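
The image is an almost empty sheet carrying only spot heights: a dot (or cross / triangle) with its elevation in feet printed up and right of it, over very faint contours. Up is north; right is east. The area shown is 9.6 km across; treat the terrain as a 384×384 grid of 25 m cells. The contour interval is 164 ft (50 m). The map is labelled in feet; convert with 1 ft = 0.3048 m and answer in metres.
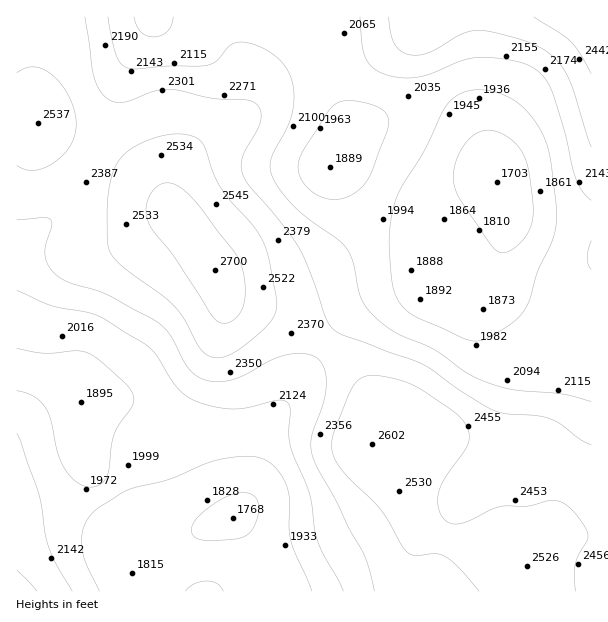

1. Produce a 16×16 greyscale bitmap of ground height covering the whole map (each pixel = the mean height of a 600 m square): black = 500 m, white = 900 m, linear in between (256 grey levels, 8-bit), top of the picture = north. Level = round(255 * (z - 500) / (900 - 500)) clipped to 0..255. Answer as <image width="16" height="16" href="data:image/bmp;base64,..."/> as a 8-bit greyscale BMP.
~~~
<image width="16" height="16" href="data:image/bmp;base64,Qk02BQAAAAAAADYEAAAoAAAAEAAAABAAAAABAAgAAAAAAAABAAATCwAAEwsAAAABAAAAAAAAAAAAAAEBAQACAgIAAwMDAAQEBAAFBQUABgYGAAcHBwAICAgACQkJAAoKCgALCwsADAwMAA0NDQAODg4ADw8PABAQEAAREREAEhISABMTEwAUFBQAFRUVABYWFgAXFxcAGBgYABkZGQAaGhoAGxsbABwcHAAdHR0AHh4eAB8fHwAgICAAISEhACIiIgAjIyMAJCQkACUlJQAmJiYAJycnACgoKAApKSkAKioqACsrKwAsLCwALS0tAC4uLgAvLy8AMDAwADExMQAyMjIAMzMzADQ0NAA1NTUANjY2ADc3NwA4ODgAOTk5ADo6OgA7OzsAPDw8AD09PQA+Pj4APz8/AEBAQABBQUEAQkJCAENDQwBEREQARUVFAEZGRgBHR0cASEhIAElJSQBKSkoAS0tLAExMTABNTU0ATk5OAE9PTwBQUFAAUVFRAFJSUgBTU1MAVFRUAFVVVQBWVlYAV1dXAFhYWABZWVkAWlpaAFtbWwBcXFwAXV1dAF5eXgBfX18AYGBgAGFhYQBiYmIAY2NjAGRkZABlZWUAZmZmAGdnZwBoaGgAaWlpAGpqagBra2sAbGxsAG1tbQBubm4Ab29vAHBwcABxcXEAcnJyAHNzcwB0dHQAdXV1AHZ2dgB3d3cAeHh4AHl5eQB6enoAe3t7AHx8fAB9fX0Afn5+AH9/fwCAgIAAgYGBAIKCggCDg4MAhISEAIWFhQCGhoYAh4eHAIiIiACJiYkAioqKAIuLiwCMjIwAjY2NAI6OjgCPj48AkJCQAJGRkQCSkpIAk5OTAJSUlACVlZUAlpaWAJeXlwCYmJgAmZmZAJqamgCbm5sAnJycAJ2dnQCenp4An5+fAKCgoAChoaEAoqKiAKOjowCkpKQApaWlAKampgCnp6cAqKioAKmpqQCqqqoAq6urAKysrACtra0Arq6uAK+vrwCwsLAAsbGxALKysgCzs7MAtLS0ALW1tQC2trYAt7e3ALi4uAC5ubkAurq6ALu7uwC8vLwAvb29AL6+vgC/v78AwMDAAMHBwQDCwsIAw8PDAMTExADFxcUAxsbGAMfHxwDIyMgAycnJAMrKygDLy8sAzMzMAM3NzQDOzs4Az8/PANDQ0ADR0dEA0tLSANPT0wDU1NQA1dXVANbW1gDX19cA2NjYANnZ2QDa2toA29vbANzc3ADd3d0A3t7eAN/f3wDg4OAA4eHhAOLi4gDj4+MA5OTkAOXl5QDm5uYA5+fnAOjo6ADp6ekA6urqAOvr6wDs7OwA7e3tAO7u7gDv7+8A8PDwAPHx8QDy8vIA8/PzAPT09AD19fUA9vb2APf39wD4+PgA+fn5APr6+gD7+/sA/Pz8AP39/QD+/v4A////AHdXMSY0OS4xU3STmqCoqqBrSzIsJyAjO2SCnKKjqKiiZkg/OTAiID1ulKijmp6fm1o+P0dFOzhPhq60q5ubmIxQNztJT1BRXoyztrGfkYt8PzQ4RVxua2V9pKmcf2lkXj09RFV5m45+go6Fb1JNT09QVF92lrqvlYJwVkA1O0tVanqIm7LJuZZ6X0AsJilDWHqNna/EyK+Lb1g9LCkgNVeDiJ+6yLeYcVJKPi4hEyhTmZKcs7mhe1I2PEIxGQ8rXKqglp+kmX9YOTdDPSIcOGqroIeHjYeAZ0Y/Rkc3N0x5oJRyYmVmbF9MVWZlVVVkjZmNZ0RHV1lMSV6Bjn5/kKI="/>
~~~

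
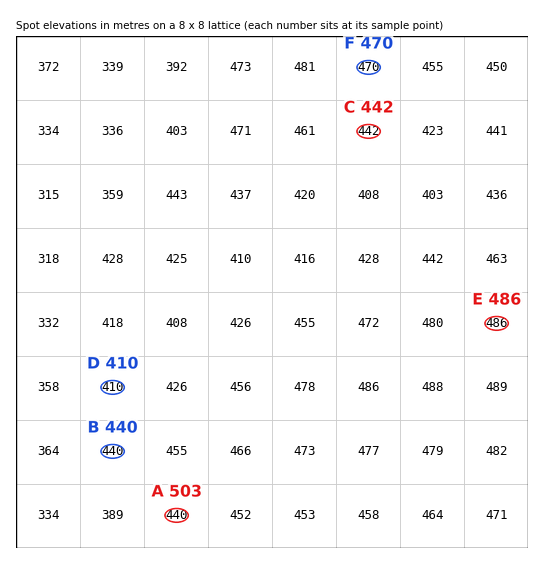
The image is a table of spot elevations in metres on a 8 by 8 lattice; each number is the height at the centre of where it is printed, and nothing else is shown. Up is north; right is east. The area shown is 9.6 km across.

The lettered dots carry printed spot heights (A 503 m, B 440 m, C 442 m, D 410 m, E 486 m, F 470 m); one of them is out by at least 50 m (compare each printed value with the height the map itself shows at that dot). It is A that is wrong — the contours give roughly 440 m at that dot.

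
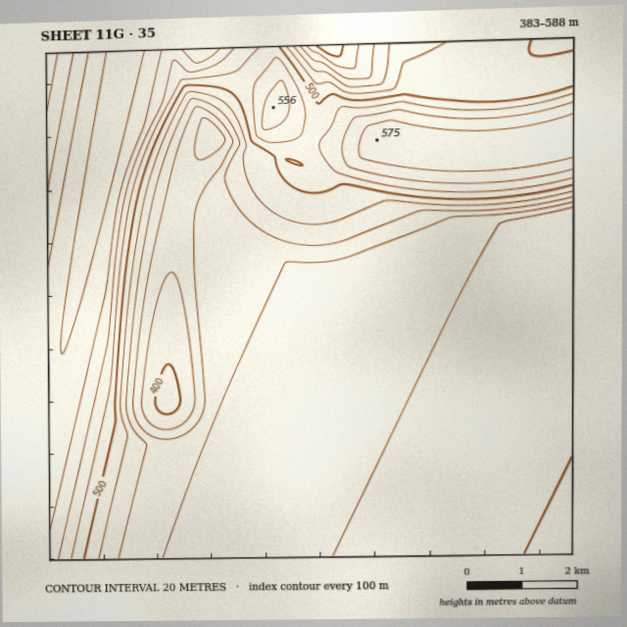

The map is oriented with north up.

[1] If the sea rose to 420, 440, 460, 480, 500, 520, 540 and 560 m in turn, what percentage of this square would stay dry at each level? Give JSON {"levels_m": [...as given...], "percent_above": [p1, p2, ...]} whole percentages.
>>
{"levels_m": [420, 440, 460, 480, 500, 520, 540, 560], "percent_above": [78, 52, 41, 36, 29, 23, 18, 12]}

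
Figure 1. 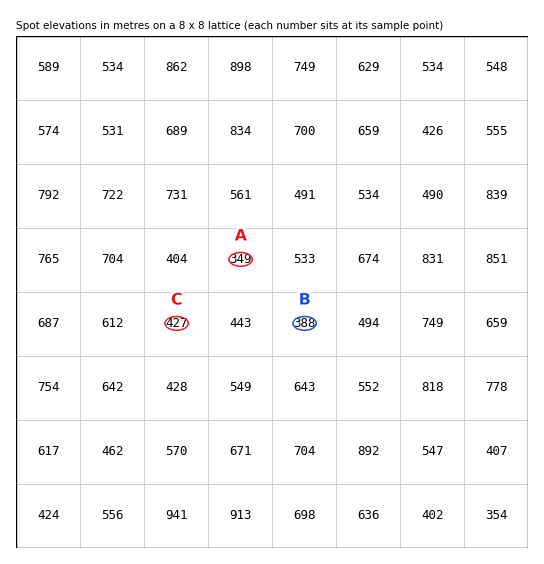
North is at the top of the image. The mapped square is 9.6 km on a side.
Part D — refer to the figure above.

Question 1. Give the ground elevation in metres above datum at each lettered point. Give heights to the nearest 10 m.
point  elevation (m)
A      350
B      390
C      430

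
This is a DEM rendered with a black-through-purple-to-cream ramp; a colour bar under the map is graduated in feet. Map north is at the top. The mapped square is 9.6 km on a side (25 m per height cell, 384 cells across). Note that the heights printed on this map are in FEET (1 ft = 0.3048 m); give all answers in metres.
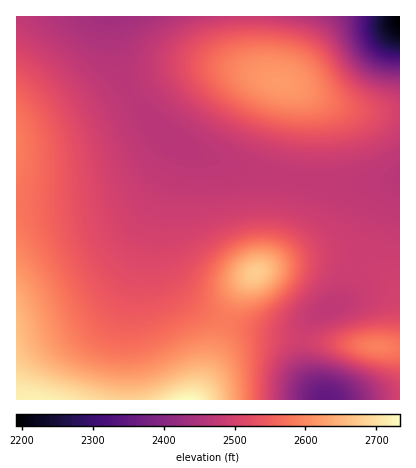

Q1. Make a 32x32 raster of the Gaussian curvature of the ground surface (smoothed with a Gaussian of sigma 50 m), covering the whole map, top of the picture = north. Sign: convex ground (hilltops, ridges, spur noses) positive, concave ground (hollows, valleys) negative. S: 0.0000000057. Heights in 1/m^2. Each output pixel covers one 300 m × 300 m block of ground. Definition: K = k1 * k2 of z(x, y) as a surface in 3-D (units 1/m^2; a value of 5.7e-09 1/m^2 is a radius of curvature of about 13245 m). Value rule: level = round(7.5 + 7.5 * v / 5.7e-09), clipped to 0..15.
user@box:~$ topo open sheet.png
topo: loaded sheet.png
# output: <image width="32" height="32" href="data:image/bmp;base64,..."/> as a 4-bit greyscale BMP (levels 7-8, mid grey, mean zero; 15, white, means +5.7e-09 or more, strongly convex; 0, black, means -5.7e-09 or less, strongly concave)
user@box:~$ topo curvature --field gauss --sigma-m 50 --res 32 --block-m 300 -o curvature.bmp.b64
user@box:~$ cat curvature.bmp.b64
<image width="32" height="32" href="data:image/bmp;base64,Qk12AgAAAAAAAHYAAAAoAAAAIAAAACAAAAABAAQAAAAAAAACAAATCwAAEwsAABAAAAAAAAAAAAAAABEREQAiIiIAMzMzAERERABVVVUAZmZmAHd3dwCIiIgAmZmZAKqqqgC7u7sAzMzMAN3d3QDu7u4A////AIiIiHd3d3iId3d3iau6l2Z3d3iIiIiHd3d3d4m925ZVd3eIiIiIh3d3d3d3ial1VXd4iIiIiId3d3d2VDNYu6h3iIiIiIiHd3d3d1MiWv/qd4iIiIiIh3d3d3d2VWiamIh4iIiIiIh3dmZ3iIiHdmaId3eIiIiIh2VFV4iZmHd3h3d3iIiIiHdlVmZ3iIh3d3d3eIiIiIh3Zp3admd3d3d3d4iIiIiHd2ff/4Vnd3d3d3eIiIiIh3dmr/6FVnd3d3d4iIiIiId3ZmioZWd3d3d3eIiIiIiHd3ZmZVZ3d3d3d3eIiIiIh3d3dmZnd3d3d3d3iIiIiId3d3d3d3d3d3d3d4iIh3d3d3d3d3d3d3d3d3d3d3d3eIiId3d3d3d3d3d3d3d3d4iIiHd3d3d3d3eIh3d3d3iIiIh3d3d3d3d3iId3d3eIiIiHd3d3d3d3d4iHd3d4iIiHd3d3d3d3d3eIh3d3eIiId3d3d3d3d3d3iId3d3iId3d3d4iIiIeIh4iHd3d3d3d3d4iIiIh3d3eId3d3d3d3d4iIiIiIdmZnh3d3d3d3d3iIiIiIiHZVVXd3d3d3d3d4iIiIiJh2VmZ3d3d3d3d3eIiIiImZh3iZd3d3d3d3d3iIiIiImHeKzXd4iId3d3d3iIiIiIdle913eIiId3d3d3d3d3d2VFnd"/>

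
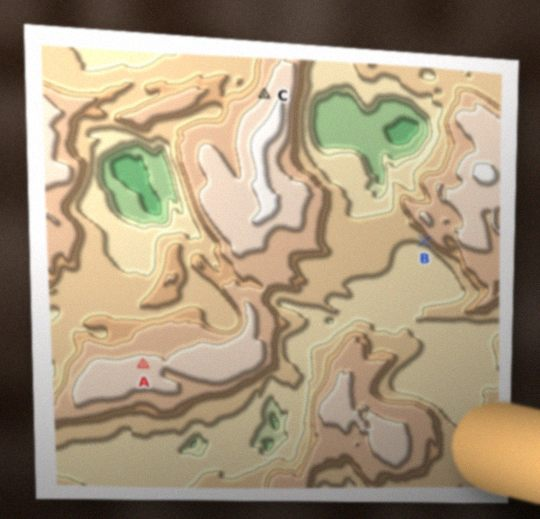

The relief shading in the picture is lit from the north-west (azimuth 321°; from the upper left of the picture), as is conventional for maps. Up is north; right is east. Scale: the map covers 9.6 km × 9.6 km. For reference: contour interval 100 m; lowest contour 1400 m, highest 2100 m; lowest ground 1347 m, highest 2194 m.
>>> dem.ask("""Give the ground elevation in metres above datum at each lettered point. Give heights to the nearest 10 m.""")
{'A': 2050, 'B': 1770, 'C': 2020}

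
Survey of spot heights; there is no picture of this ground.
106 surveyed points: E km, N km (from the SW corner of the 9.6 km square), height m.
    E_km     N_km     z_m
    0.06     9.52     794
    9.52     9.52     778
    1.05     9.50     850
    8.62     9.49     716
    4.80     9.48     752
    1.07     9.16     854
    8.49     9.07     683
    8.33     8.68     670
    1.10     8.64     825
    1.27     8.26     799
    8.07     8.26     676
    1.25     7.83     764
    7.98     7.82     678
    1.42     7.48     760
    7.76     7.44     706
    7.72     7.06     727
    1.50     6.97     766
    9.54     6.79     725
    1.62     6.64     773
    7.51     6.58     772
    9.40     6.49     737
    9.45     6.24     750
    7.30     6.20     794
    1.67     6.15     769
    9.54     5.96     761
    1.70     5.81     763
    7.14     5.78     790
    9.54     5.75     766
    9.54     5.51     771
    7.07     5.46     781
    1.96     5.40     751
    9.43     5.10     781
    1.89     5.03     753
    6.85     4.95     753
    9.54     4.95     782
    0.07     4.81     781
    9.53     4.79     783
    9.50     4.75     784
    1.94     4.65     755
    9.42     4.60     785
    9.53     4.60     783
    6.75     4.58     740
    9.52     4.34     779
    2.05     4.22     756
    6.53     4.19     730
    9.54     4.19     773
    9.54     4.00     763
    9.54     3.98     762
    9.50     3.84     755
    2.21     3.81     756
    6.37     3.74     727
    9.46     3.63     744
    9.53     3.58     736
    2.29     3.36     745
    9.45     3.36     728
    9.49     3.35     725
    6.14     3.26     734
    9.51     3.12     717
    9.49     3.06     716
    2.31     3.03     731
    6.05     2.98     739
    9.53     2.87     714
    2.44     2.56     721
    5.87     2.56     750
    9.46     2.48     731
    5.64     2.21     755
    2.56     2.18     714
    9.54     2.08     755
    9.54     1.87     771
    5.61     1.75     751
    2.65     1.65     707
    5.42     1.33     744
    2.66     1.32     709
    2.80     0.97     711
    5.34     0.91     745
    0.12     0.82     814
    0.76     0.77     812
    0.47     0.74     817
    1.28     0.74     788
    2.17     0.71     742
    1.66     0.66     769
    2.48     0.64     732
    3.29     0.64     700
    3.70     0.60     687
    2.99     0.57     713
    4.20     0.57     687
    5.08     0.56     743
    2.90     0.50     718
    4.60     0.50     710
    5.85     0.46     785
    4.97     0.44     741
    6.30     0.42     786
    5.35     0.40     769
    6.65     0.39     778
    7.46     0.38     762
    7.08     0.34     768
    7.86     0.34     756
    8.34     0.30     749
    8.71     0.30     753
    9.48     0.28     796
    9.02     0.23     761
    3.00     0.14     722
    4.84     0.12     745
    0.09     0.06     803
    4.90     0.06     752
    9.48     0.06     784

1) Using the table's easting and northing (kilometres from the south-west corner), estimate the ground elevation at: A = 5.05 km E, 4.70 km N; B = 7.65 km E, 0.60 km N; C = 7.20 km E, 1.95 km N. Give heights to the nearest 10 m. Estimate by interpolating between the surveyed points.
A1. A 740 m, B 760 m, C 730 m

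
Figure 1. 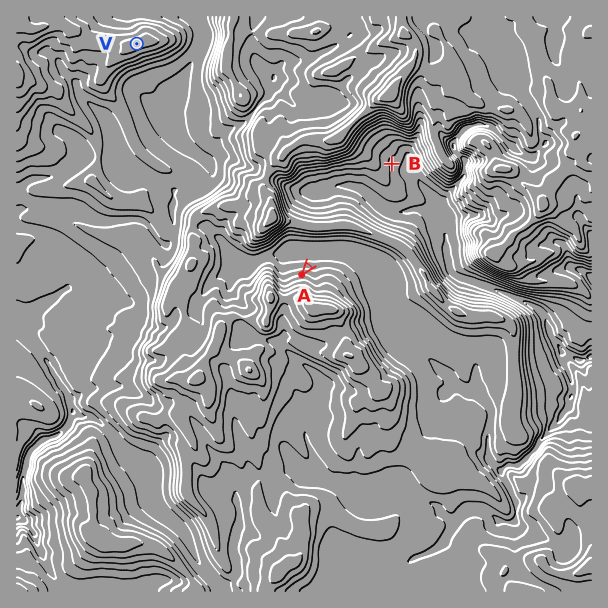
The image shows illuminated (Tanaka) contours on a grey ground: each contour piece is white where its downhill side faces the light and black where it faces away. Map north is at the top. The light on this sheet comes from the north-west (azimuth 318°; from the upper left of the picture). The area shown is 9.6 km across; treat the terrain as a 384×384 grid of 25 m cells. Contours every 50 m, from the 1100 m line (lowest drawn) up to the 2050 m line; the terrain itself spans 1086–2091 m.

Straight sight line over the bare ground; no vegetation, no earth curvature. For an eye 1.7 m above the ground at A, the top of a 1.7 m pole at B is hidden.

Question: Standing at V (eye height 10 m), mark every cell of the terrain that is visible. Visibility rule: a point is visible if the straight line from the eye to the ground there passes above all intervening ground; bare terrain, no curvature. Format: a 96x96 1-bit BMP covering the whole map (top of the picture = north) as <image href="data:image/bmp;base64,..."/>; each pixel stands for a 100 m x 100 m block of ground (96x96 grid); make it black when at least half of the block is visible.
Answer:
<image width="96" height="96" href="data:image/bmp;base64,Qk2+BAAAAAAAAD4AAAAoAAAAYAAAAGAAAAABAAEAAAAAAIAEAAATCwAAEwsAAAIAAAAAAAAA////AAAAAADgAAAAAAAAAAAAAADgAAAAAAAAAAAAAADAAAAAAAAAAAAAAACAAAAAAAAAAAAAAACAAAAAAAAAAAAAAACAAAAAAAAAAAAAAACAAAAAAAAAAAAAAAAAAAAAAAAAAAAAAAAAA/4AAAAAAAAAAAAAD/gAAAAAAAAAAAAAH/AAAAAAAAAAAAAAH8AAAAAAAAAAAAAAD8AAAAAAAAAAAAAAD8AAAAAAAAAAAAAAB8AAAAAAAAAAAAAAB4AAAAAAAAAAAAAAB4AAAAAAAAAAAAAAD4AAAAAAAAAAAAAAD4AAAAAAAAAAAAAT/wAAAAAAAAAAAAAP/wAAAAAAAAAAAAAP/gAAAAAAAAAAAAAP/gAAAAAAAAAAAAAH/gAAAAAAAAAAAAAB/gAAAAAAAAAAAAAA/AAAAAAAAAAAAAAAfAAAAAAAAAAAAAAAOAAAAAAAAAAAAAAAAAAAAAAAAAAAAAAHABwAAAAAAAAAAAAPAHwAAAAAAAAAAAA/H/gAAAAAAAAAAAD/D/AAAAAAAAAAAAD+B8AAAAAAAAAAAAD8AAAAgAAAAAAAAAD8f//8gAAAAAAAAAD4f///AAAAAAAAAAD4//5/B4AAAAAAAADw//A/BwAAAAAAAADh//gfBwAAAAAAAADj//+fg4AAAAAAAADH///zgAAAAAAAAADP///wwAAAAAAAAAD///84wAAAAAAAAAB///4c4AAAAAAAAADf//8A88AAAAAAAACf//4A/8AAAAAAAADAI/+AfkMAAAAAAADgAOOAH8IAAAAAAABwAAPAB/gAAAAAAAA4AAPAB/AAAAAAAAB4AAvgAOAAAAAAAAD4AAfwAEAAAAAAAAD4AAfwAAAAAAAAAAD4AA/8AAAAAAAAAAD4AB/+AAAAAAAAAAD4AB//gAAAAAAAAAD4AD88AAAAAAAAAADwAD4+AAAAAAAAAADgABw+AQAAAAAAAAAAAAD8AYAAAAAAAAAAAAD8A8AAAAAAAAAAAAH8B+AAAAAAAAAAAAP/A+AAAAAAAAAAAB///eAAAAAAAAAAAP///+AAAAAAAAAAA/+f/+AAAAAAAAAfB/8B/8AAAAAAAAAH//4H/8AAAAAAAAAB//g//8AAAAAAAAAB//D//+AAAAAAAAADn+P//2AAAAAAAAAPh+f//zgAAAAAAAD/B+///zgAAAAAAAD+B////54AAAAAAAD4B///v5/8AAAAAADwD///35/+AAAAAADgH///55A/AAAAAADgP3//8YA/gAAAAADgcH//+AA/wAAAAADgwH//+AAf4AAAAADggMH/+AAB8AAAAABhgQA//ACB/AAAAABvgAAP/AAD/gAAAAD/AgAH+AAB/gAAAAD+AgAD8ABgDwAAAAD+AAAB4AB4B4AAAAD8AAAA4AA8A8AAAAD4QAAA4AAOA8AAAADwYAAAYAADg+AAAADgPBAAYAAB8+AAAADwP/4AMAPAf8AAAAA4f4wAMD/AH4AAAAD8fwAAMD/AB4AAAADH/wAAMB/gA4AAAAD9/wAAMAPgFwAAAAA="/>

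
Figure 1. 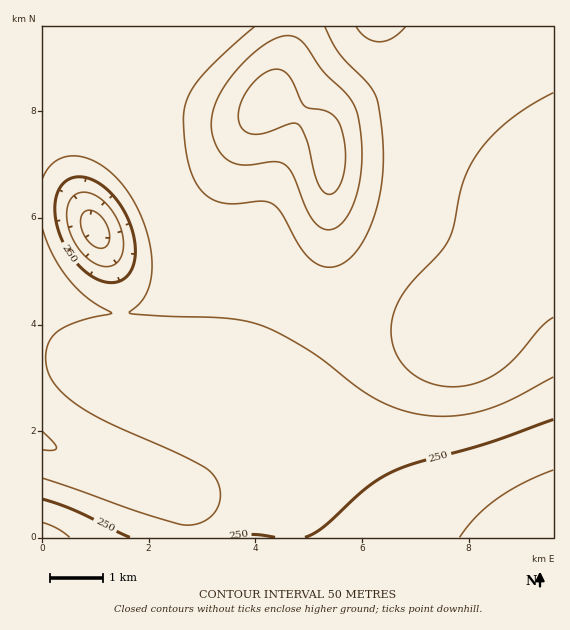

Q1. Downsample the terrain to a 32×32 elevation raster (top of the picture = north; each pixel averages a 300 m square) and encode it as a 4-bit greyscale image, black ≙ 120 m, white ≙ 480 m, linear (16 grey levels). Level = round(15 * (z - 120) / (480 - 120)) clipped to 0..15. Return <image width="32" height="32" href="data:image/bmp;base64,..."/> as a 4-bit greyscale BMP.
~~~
<image width="32" height="32" href="data:image/bmp;base64,Qk12AgAAAAAAAHYAAAAoAAAAIAAAACAAAAABAAQAAAAAAAACAAATCwAAEwsAABAAAAAAAAAAAAAAABEREQAiIiIAMzMzAERERABVVVUAZmZmAHd3dwCIiIgAmZmZAKqqqgC7u7sAzMzMAN3d3QDu7u4A////ADRFVmd3ZmZmVVVVREQzMiJFVneIiIdmZmZVVVREQzMiZneImZmHZmZmZVVVREQzM3iJmZmYh3ZmZmZVVVRERDOZmZmYiHd2ZmZmZlVVVUREqZmYiHd3dmZmZmZmZlVVRJmYiHd3d3d3ZmZmZmZmZVWYiHd3d3d3d3d3d3d3d3ZmiHd3d3d3d3d3d3iIiIiHdod3d3d3d3d3d3eImZqpmId3d3d3d3d3d3eIiZqruqmYd3d3d3d3d3d4iJmqu7uqmYd3d3d3d3d4iIiZq7u7uqmId3d3d3d4iIiImau7u7qqiId3iIiIiIiIiZmqu7u6qoh3Z3iIiIiIiZmZmqq7qqqHZUZ4iIiIiJmZmZqqqqqqhkM1eIiIiImaqZmZqqqqq3UhJXiIiIiZq7qZmZqqqqt0ESWIiZmZmrzLqZmaqqq7ZCJGiJmZmZrN26mZmaqqu2Q0Z4iZqqqrztypmZmqqrt2VniImqu7u97suZmZqqqrh3iIiZq7zMze7bmZmaqqq4iIiImavN3d7u25mZmaqqqIiIiJms3u7u7suZmZmaqqiIiIiZq97u7u3KmZmZmaqoiIiImavO7+7cupmZmZmZqIiIiJmaze7ty6mZiJmZmZiIiIiJmrze3bqZiIiImZmYiIiIiImrzNy6mIiIiIiZmIiIiIiImavLqYd4iIiIiI"/>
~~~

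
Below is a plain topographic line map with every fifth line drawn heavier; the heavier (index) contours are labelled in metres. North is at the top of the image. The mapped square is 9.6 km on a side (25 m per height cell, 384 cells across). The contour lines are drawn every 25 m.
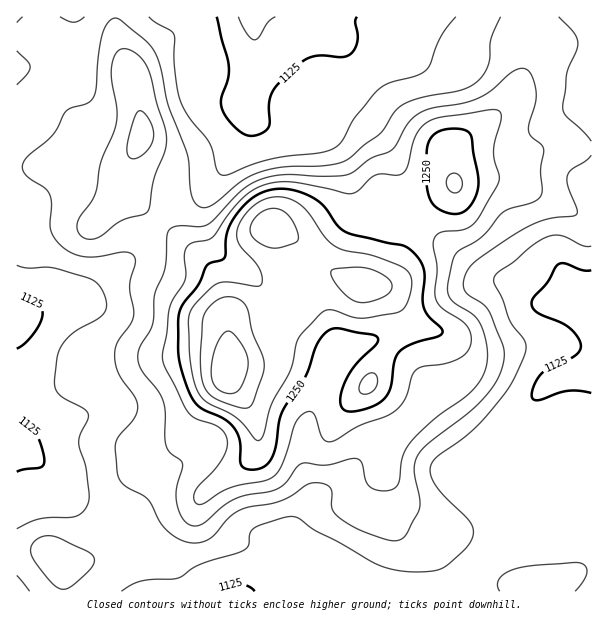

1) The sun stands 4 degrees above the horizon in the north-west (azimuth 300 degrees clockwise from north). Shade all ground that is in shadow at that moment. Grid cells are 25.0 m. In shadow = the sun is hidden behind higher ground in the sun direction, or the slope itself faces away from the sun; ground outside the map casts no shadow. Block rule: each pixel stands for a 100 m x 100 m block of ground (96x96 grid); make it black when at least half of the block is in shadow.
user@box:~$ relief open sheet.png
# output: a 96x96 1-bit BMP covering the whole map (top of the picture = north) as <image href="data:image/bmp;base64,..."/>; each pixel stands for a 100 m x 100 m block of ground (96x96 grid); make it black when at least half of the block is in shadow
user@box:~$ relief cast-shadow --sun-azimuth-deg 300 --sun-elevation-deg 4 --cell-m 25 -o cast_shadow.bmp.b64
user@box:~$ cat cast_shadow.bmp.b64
<image width="96" height="96" href="data:image/bmp;base64,Qk2+BAAAAAAAAD4AAAAoAAAAYAAAAGAAAAABAAEAAAAAAIAEAAATCwAAEwsAAAIAAAAAAAAA////AAAAAAAAAAAAAAAAAAAAAAAAAAAAAAAAAAAAAAAAAAAAAAAAAAAAAAAAAAAAAAAAAAAAAAAAAAAAAAAAAAAAAAAAAAAAAAAAAAAAAAAAAAAAAAAAAAAAAAAAAAAAAAAAAAAAAAAAAAAA/gAAAAAAAAAAAAAB/8AAAAAAAAAAAAAB//AAAAAAAAAAAAAB//gAAAAAAAAAAAAB//4AAAAAAAAAAAAB//+AAAAAAAAAAAAA///AAAAAAAAAAAAA///wAAAAAAAAAAAAP//wAAAAAAAAAAAAH//4AH4AAAAAAAAAA//4AP8AAAAAAAAAAP/wAP+AAAAAAAAAAP/gAP/AAAAAAAAAAH/AAP/gAAAAAAAAAH/AAP/wAAAAAAAAAH/AAP/4AAAAAAAAAH/AAP/8AAAAAAAAAH/AAH//AAAAAAAAAH/AAD//gAAAAAAAAH/gwB//4AAAAAAAAH/g/4//8AAAAAAAAH/g//P//AAAAAAAAP/gf/H//gAAAAAAAf/gP+B//gAAAAAAB//gH+A//wAAAAAAD//gH+Af/4AAAAAAD//gD+AP/4AAAAAAB//gB8AH/4AAAAAAB+fgB8AH/wAAAAAAB8PgA8AH/gAAAAAAA4PgAYAD/AAAAAAAAQHwAAAH8AAAAAAAAAH4AAAPwAAAAAAAAAH4AAAfwAAAAAAAAAD8AAAfgAAAAAAAAYD8AAAPgAAAAAAAA4D4AAAHAAAAAAAAA4BwGAAAAAAAAAAAAQAgGB/AAAAAAAAAAAAAAP/wAAAAAAAAAAAAAf/4AAAAAAAAAAAAAf/8AAAAAAAAAAAAAP/8AAAAAAAAAAAAAH/+AAAAAAAAAAAAAD/+AAAAAAAAAAAAAB//AAAAAAAAAAAAAA///8AAAAAAAAAAAAf///AAAAAAAAAAAAA///AAAAAAAAAAAAAf/+AAAAAAAAAAAAAf/+AAAAAAAAAAAAAf/8AAAAAAAAAAAAAf/4AAAAAAAAAAAAAf/gAAAAAAAAAAAAA//AAAAAAAAAAAAAA/8AAAAAAAAAAAAAA/4AAAAAAAAAAAAAA/wAAAAAAAAAAAAAA/gAAAAAAAAAAAAAAfAAAAAAAAAAAAAAAeAAAAAAAAAAAAAAAOAAAAAAHgAAAAAAAMAAAAAAf8AAAAAAAAAAAAAAf8AAAAAAAAAAAAAAP8AAAAAAAAAAAAAAP8AAAAAAAAAAAAAAP8AAAAAAAAAAAAAAH8AAAAAAAAAAAAAAH8AAAAAAAAAAAAAAH8AAAAAAAAAAAAAAH+AAAAAAAAAAAAAAH+AAAAAAAAAAAAAAP8AAAAAAAAAAAAAAP8AAAAAAAAAAAAAAP8AAAAAAAAAAAAAAP4AAAAAAAAAAAAAAP4AAAAAAAAAAAAAAPwAAAAAAAAAAAAAAPgAAAAAAAAAAAAAAHAAAAAAAAAAAAAAAAAAAAAAAAAAAAAAAAAAAAAAAAAAAAAAAAAAAAAAAAAAAAAAAAAAAAAAAAAAAAAAAAAAAAAAAAAAAAAAAAAAAAAAAAAAAAAAAAAAAAAAAAAAAA="/>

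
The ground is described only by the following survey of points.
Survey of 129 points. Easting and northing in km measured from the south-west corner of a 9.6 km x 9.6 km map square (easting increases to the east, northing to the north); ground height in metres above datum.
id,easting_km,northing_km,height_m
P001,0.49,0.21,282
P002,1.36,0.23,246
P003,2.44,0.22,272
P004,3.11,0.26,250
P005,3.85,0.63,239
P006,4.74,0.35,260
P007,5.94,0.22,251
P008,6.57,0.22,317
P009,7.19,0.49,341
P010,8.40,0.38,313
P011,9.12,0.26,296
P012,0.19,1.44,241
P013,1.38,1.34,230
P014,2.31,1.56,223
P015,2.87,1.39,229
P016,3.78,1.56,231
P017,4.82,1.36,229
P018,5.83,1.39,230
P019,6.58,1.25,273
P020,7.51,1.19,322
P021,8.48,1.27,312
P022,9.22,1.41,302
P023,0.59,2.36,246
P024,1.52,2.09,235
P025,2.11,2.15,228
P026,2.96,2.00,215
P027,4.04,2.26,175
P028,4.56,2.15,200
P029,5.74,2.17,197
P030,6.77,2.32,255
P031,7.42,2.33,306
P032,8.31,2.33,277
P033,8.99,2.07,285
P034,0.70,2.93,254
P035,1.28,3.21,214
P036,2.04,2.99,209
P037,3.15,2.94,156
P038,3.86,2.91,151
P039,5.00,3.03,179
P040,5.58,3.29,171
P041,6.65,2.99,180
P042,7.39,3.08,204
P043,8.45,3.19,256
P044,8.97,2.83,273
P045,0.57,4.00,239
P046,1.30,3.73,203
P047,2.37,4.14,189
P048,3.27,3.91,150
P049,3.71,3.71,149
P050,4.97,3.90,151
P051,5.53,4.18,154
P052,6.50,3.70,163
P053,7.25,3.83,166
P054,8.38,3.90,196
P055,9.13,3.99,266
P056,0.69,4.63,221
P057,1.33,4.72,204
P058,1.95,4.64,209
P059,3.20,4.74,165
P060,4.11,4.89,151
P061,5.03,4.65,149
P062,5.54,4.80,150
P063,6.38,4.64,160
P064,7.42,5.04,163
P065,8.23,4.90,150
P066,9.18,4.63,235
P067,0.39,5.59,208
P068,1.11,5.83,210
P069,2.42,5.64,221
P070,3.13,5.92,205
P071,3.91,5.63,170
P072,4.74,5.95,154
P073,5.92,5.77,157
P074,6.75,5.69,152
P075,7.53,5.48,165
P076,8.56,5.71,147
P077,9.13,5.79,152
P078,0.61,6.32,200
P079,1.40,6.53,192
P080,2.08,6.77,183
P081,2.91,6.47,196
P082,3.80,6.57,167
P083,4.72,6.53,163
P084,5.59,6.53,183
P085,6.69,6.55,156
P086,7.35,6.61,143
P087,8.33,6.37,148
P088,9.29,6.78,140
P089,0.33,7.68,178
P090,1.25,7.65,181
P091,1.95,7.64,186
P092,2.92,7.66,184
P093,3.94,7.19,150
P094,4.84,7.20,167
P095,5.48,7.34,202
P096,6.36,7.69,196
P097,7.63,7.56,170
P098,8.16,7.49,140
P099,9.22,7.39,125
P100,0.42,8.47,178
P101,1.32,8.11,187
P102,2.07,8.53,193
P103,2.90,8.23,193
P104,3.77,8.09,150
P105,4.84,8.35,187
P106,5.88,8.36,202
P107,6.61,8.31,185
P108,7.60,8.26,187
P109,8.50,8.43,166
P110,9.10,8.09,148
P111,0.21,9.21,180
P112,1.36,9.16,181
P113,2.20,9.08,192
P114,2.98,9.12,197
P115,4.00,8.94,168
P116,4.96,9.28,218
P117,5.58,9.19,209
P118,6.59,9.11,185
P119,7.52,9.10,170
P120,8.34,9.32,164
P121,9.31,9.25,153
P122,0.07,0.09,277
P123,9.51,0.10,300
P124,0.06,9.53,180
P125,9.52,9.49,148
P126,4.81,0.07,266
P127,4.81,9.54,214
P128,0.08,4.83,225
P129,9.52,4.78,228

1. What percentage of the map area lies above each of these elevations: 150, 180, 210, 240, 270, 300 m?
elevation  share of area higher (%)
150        91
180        61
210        35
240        21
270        10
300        5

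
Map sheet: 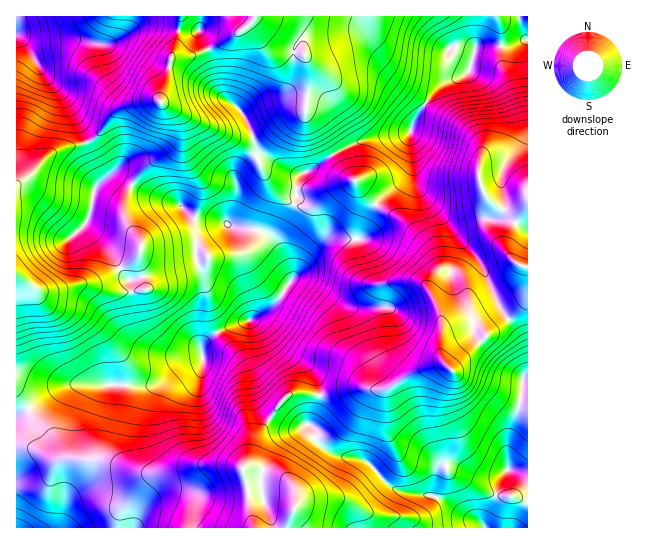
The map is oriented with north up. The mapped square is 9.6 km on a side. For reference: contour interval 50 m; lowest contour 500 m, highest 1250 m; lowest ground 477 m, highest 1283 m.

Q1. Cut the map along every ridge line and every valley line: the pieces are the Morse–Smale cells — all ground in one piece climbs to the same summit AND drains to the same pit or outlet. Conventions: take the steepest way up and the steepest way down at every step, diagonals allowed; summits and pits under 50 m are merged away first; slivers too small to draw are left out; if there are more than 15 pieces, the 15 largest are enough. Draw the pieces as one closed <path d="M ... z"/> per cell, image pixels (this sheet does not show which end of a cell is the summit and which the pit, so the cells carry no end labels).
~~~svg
<path d="M255 320l-12 1-28 12-12 12 0 13-2 2-19 5-17 15-8 4-83 0-19 7-26 18-13 6 0 30 17 3 20 11 52 1 36 12 25 1-16 4-11 12-19 24-1 15 168 0 1-6 8-16 0-13-4-8-10-8-24-8-14-2 8-10 8-24 19-29 12-11 28 2 1-4-4-14-5-8-24-17-18-21z"/><path d="M333 155l-19 13-12 5-3 5-4 27-16 30 0 6 8 23-8-18-10-11-10-4-26-4-6-3-24 9-6 6-1 19 11 25 4 5 22 8 17 24 5 0 7 4 25 28 24 17 5 8 5 18 8 0 21-7 35 1 32-18 18-7 10-1-5-9 1-35-12-28 0-5 8-15 0-8-8-16-28-28-28-16-14-18-18-16z"/><path d="M201 16l-19 0-2 3-3 20-17 60 0 3 11 7 8 10 0 20-10 13-16 9-13 12-9 13-7 17 1 16 16 24 0 6-4 8-17 12 11 16 5 38 13 20 21 10 31 0 2-8 8-9 20-11 18-6-6-12-10-11-19-7-7-6-11-25 1-19 6-6 24-9 6 3 26 4 10 4 13 17-3-17 16-30 2-8-1-10 4-12 32-20-12-24-15-18 4-28 0-19-8-19-4-3-4 6 0 25-4 12-6 6-21 7-21 12-6-7-10-6-6-9-10-39-10-20z"/><path d="M527 16l-41 0-17 54-8 7-16 6-9 7-17 23-9 19-47 8-30 15 8 14 18 16 14 18 28 16 31 32 5 12 0 8-8 15 0 5 12 28-1 35 3 7 8 8 42-40 15-10-12-18-16-39-39-45 10 6 11 0 13-4 27 0 13 4 13-18z"/><path d="M509 320l-16 9-42 40-6-5-10 0-24 9-26 16-35-1-21 7-8 0-8 23-5 7 5 4 4 13 17 13 32 6 27 27 14 5 31 4 15 8 10 10 14 5 8 8 42 0 1-177-5-13z"/><path d="M119 268l-22 13-20 3-22 7-14 0-23-16-2 0 1 140 50-30 86 0 12-5 17-15 16-4 5-3 0-3-5-3-28 1-16-6-9-8-9-16-7-42z"/><path d="M307 393l-16 0-12 12-19 28-8 24-8 10 14 2 24 8 10 8 4 8 0 13-8 16 1 6 195-1-7-7-14-5-10-10-15-8-31-4-14-5-22-23-8-5-25-4-13-7-8-7-4-13-5-4 5-7 7-23z"/><path d="M181 16l-164 0-1 19 8 7 17 29 26 28 19 44 14-10 11-16 8-8 27-9 14 1 17-62z"/><path d="M355 32l-21 4-24 0-8 3-5 4 7 8 5 15 0 19-4 28 15 18 13 24 30-15 47-8 9-19 17-23 9-7 16-6-8-1-11-5-24-2-20-4-13-8-20-21z"/><path d="M86 143l-31 8-39 35 0 88 25 17 14 0 22-7 16-1 27-16-15-21-21-20 7-15 2-20 7-9 0-8z"/><path d="M22 445l-6 1 1 82 101 0 3-18 18-21 11-12 17-3-26-2-36-12-52-1-20-11z"/><path d="M158 100l-12 0-27 9-8 8-11 16-13 9 5 17 8 15 0 8-7 9-2 20-7 15 21 20 16 22 14-9 6-10-2-11-10-11-5-12 3-21 13-21 13-12 16-9 7-7 4-11-3-17-6-8z"/><path d="M485 16l-229 1 41 27 5-5 8-3 24 0 21-4 10 4 20 21 13 8 20 4 24 2 11 5 9 0 7-6 7-25 7-14z"/><path d="M255 16l-53 0-3 13 10 22 12 44 14 10 6 7 21-12 21-7 6-6 4-12 0-25 3-7z"/><path d="M18 36l-2 1 1 148 38-34 30-9-5-16-13-27-26-28-12-21z"/>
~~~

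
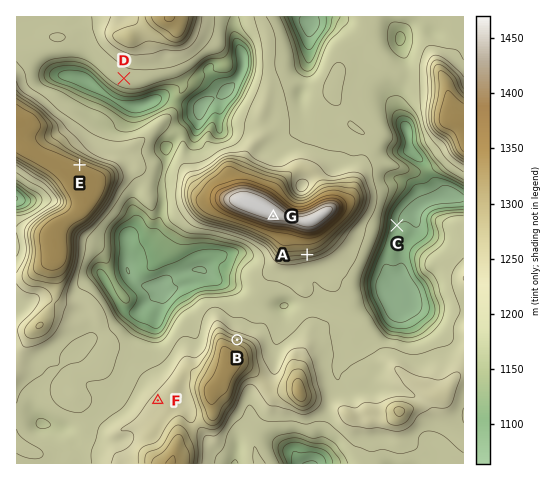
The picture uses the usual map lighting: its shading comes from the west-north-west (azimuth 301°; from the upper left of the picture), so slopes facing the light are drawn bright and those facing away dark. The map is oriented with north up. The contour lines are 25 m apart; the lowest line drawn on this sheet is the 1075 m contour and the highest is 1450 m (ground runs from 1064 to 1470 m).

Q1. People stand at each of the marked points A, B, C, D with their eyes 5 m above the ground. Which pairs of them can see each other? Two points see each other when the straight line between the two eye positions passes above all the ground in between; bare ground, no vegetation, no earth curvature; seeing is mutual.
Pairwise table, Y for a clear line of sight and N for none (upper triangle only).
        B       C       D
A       Y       N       N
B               N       Y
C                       N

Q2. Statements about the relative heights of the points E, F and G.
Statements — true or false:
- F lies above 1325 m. false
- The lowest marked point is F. true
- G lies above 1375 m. true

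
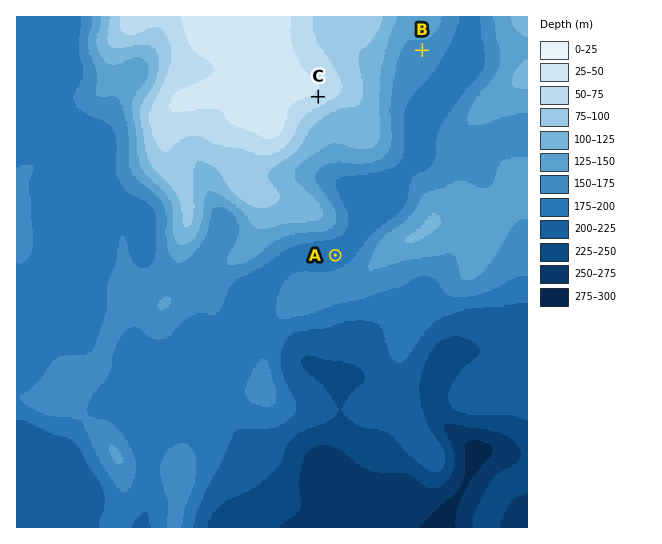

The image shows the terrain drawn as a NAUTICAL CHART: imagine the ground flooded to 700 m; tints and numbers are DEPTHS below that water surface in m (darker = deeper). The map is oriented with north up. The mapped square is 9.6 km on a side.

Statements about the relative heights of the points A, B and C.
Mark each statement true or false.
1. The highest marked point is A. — false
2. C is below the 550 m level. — false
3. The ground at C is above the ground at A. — true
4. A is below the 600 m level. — true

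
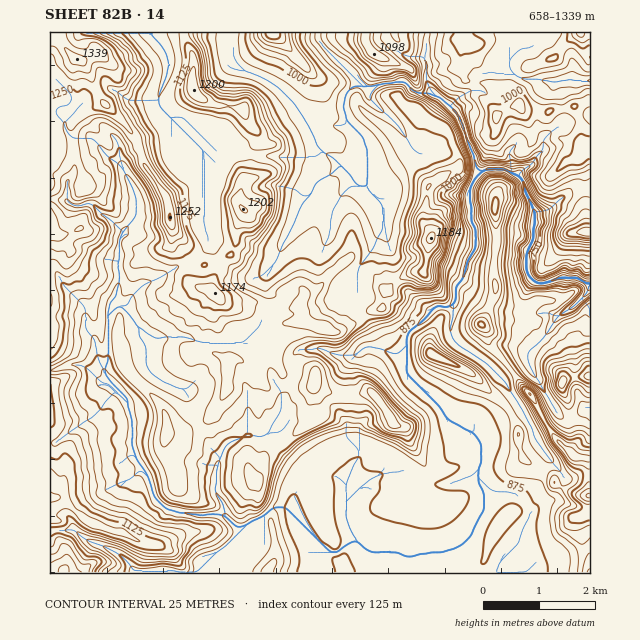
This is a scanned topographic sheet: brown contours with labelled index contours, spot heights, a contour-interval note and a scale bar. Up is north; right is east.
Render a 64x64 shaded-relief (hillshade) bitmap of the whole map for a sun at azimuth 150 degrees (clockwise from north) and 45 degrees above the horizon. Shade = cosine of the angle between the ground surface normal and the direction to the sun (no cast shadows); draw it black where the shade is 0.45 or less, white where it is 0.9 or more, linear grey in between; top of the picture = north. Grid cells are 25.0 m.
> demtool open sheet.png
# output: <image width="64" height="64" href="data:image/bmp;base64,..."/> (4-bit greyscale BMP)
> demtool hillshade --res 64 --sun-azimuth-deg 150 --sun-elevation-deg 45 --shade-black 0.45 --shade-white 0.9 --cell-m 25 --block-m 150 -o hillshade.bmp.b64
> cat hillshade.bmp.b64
<image width="64" height="64" href="data:image/bmp;base64,Qk12CAAAAAAAAHYAAAAoAAAAQAAAAEAAAAABAAQAAAAAAAAIAAATCwAAEwsAABAAAAAAAAAAAAAAABEREQAiIiIAMzMzAERERABVVVUAZmZmAHd3dwCIiIgAmZmZAKqqqgC7u7sAzMzMAN3d3QDu7u4A////AFWGbNut7//+upmZmEWbupmYiZmZmZmIiYiJmZmZiIeLRXY2mazO///sqZmYZYqqmZiJmZmZmZiIiImZmZmIh4pFdjNqy83e3v/cqZmGeZmZmYiZmZmZmZmIiJmZmYmYmkRWm8zLuZmb3u7amZiJmZmZmZmZmZmZmZiImZmYiaqqdmrNzLllRGirzMuZiJmZmZmZmZmZmZqpmYiZmZiIm7u7q7uXZVQyI0RXirqYmZmZmZmZmZmZmaqph4mZmHZ6zMu5hkQ1VVQ0Z2eKzdqJmJmZmZmZmZmZmqqXeJmYdTWLu6hkREVnaavNy6q+/6qYmZmZiJmZmZmZqph3iZh1M2mrqHZmVniJvd3Kqazv25mJmZmIiIiImIiZmYeImYhlaImqmYd2eIiqqqmYmr7bqYmZmYiIiIiIiIiZiJmZioQ0iKqqmYd3domquXeJreypmZmZmYiIiJmZiImZqqp4lSGImqqZmYh3iZq6ZniL7aqZmZmZmYiJmqqZmImrunR5dneaqqmZiIiZqrtmeIreupmZmZmZmZqpmZqYh4mphXq6Z4mqqpiIiZqqu3VniM/rqqqZmZmau6mYiZh2aJiHaKlmiZmZqYZ5qqqrlVZ3nf7KqqqZmrvNupmIiIdpiId2ZJdompmpdWiqqqu5dnd53/7Lqqu8zO3KmIiIh2qYZlJFuoeJqqlkSJmau8upmYiN//7cu7ve7cqYiJiHV5h1ESW7qYiZmXVHmImru7qqmIi+/+3KmbqKqpmZmYh2iJNFRamZmImZdleId4q7qqqpiInN3dp4dTWJmZmZmYd4hYmHqZiIiImHZniHaLuqmqmImqzMy5hERXiZmqqpiIpYq6qqmYiHiZh2eIdmq7qqqpibu7qqpUVmeJmru6mHiGq8vKu6mIiZmHeIiHaLuqqrmJu5h2dTZ3iaqqu7h2RAZs3LesypmZmYiJmZh3qqqpqXaqhUMhV4iaq7u7l3ZAAxfMpWirqZmYiJmaqYiqmZmZdXmFMhR4iJq8y6domUNTAXdduau6iYmYiZqpiJqZmph1RndDRniYisumNHmoaGIQIg7tzLqImYiIiZmHeImZqXU1ipZniZZHpzE3qpeIYhEiDdy7uoiZiId3iId3iImruqvf65mapiNTNYq7mal0NEMcy6qpiJmYiIiJmYiIiJrN7u//y7u2IUZ4m8y7qpZFZku7qqmImZmZmqq7qpmJqru8vP/+3NoxWYd6zLuqqUNXequ6qoiZmaqqqrzLuoiJmYd3nO//7ZNJhTWaqqmbcRV7u7qqiImZmqmqvMy7mIiIdmZ4rf/t2UZ0IEq6qZrIAEu7u6qYiImZmqq8uqqYiJqYd3dnvu3dyoQySsqYms7BCqu8vKmYeImaqaqYd2Z3iruYiHaM3v//tkRK24Q1eewKrMzNual2Z4iIh3ZVVFd4m7mYd3ve//7HRUi6ggAAGIq8y8y5q5dmZ2Z5mYdkNFZpy5iGZ73P/NlER6qFmnM12bzLqqmbupdnd3vNuoZERmWcuIZURozN3FNXqpeO/+yprMuqqHmru5iIed7bqGZmdVi6dlQyOt/tgUi7uCjv/sqrzMy4eIm8uodnrdypdneGRYqGZUVa/+2xGMzJBJ3u27rN7cl2ZpzLmHaL3cqHeIhleZd1Mmn+7dUHzNwBa+77q83uyXdla9qYh4vv65d4iHZ5mHYwFs79xya87UAnzuqJq6vLh2Z7uZiHi+/9uHiJdnmZhkITfeyYOczLYABHeYZ5eMynU2uqmHZ63v/KiIiGeJmGQSNIy4c63dyAAAEYdUabzLhSSauYdmis7sqIiId4iYdABEarpCnu7LUhNEiImby7qWRpq6h1V3m8y5iIh3iJh1IGZHqjF97LyZVFW6nO3LqpZXeamXM2dnvLqYiYiImYZCe5rKEVrKqL62ZsyIu8uphnZYmZhCaZm9upiJmJiZl1Nr7/8AFXilruuZu5aJq6qIhFeJmFNIrN7bqYiZmZmYYzbP/0AAF2N87susuIiKqXlmeIiYczRorMupmZmZiJl1Ikn+xiSbUCbO7aupiYqoeHiIiZmFRWZ5u6mZmZmIiYdkNJnt/u/UEmrOmqmZq6iImZmZmYdomruqqZmZmYiJiId3dcrv3P1TRoqZqpm6qJmqmZmZmIiru6qZmZmZiJiJmZloiN3IradmZ5mrqqqpiZmZmZmZmal3mZmZiImZiJmZmlpXvcqbuHZmmazLu6l3iZmZmZmaqHeImZmImZiImqmXSDaczLvKdmaJm93LqHiJmaq7uqqYiIiZmpmZh4mZl0GGRYvMy7ypiImZrNyHiZmavMy6mpiImZmqmIh4iYhjFIVlWKu6iamqqZmIqZmZmIm8yXVGd4iZmquXhniYUhFql3ZVaIhUVXmqqph4zMuYZppzEABGiJmqq8ZnVFZFRqu5h3dmd2VDJKqqupvu7KhTeVMhAEeJmru7yWqmRJ3Lq7qHd3Z5iHZDibvLvN7tuWJah2VVeaqqu5mJit7szsuqqphmaKu7uZqJrMzLqqupc0qqiImqqqq5dnmZvv7at4mqqYh4rN3cq4iKrMqYeJl1WaqYmau7qndnmZqruomnd5q6qYdnm9ypiHZ5l2d4iIZnmpiJq8y3ZompiZd5q6aJm7upmHZXrLqpdUQ0VXiIh2aamHeb3aiHiZd5d4q7pmiJqqqYiGV7y7mGMQE1eIiIZpqYZXrtqaiIhmmImqumV4iIqpmYdljM"/>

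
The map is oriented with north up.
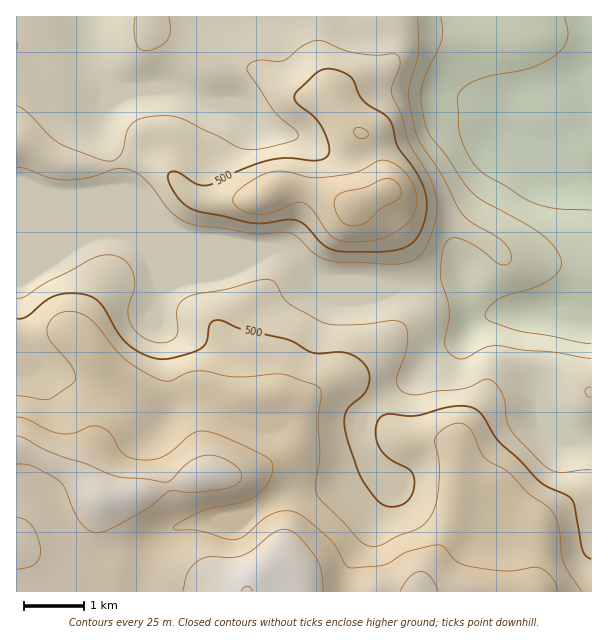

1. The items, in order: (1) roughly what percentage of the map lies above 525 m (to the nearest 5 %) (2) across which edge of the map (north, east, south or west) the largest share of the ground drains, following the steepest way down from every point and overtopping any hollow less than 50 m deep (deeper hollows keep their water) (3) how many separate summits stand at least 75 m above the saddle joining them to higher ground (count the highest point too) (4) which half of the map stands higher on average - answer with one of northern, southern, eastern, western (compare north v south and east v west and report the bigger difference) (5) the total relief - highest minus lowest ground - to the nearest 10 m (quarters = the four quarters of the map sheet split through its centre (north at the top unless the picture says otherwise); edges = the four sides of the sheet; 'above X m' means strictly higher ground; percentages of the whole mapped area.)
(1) Ground above 525 m makes up about 30 % of the sheet.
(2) Most of the ground drains across the eastern edge.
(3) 2 summits rise at least 75 m above their surroundings.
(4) Taken as a whole, the southern half is higher than the northern.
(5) From the lowest to the highest ground is roughly 220 m.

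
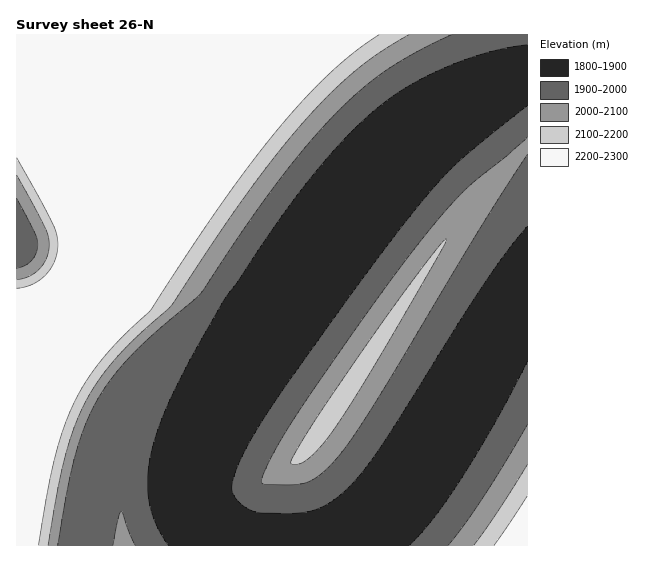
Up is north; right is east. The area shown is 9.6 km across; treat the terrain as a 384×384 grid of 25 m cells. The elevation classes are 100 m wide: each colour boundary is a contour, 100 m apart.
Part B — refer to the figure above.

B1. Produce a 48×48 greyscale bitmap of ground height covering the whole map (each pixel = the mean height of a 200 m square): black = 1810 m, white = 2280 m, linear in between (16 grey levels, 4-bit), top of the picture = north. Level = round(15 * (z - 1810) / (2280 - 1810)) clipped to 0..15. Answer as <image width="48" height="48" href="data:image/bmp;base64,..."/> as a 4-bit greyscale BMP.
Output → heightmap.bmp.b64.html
<image width="48" height="48" href="data:image/bmp;base64,Qk32BAAAAAAAAHYAAAAoAAAAMAAAADAAAAABAAQAAAAAAIAEAAATCwAAEwsAABAAAAAAAAAAAAAAABEREQAiIiIAMzMzAERERABVVVUAZmZmAHd3dwCIiIgAmZmZAKqqqgC7u7sAzMzMAN3d3QDu7u4A////AP64VERHdUMyIRERERERERERIiNFZ4q97v7IVERGZUMiERESIiIiIREREiI0Vnms3v/JZERGZDIhERIiIiIiIiERESIzRWibzv/aZENFVDIhERIjMzMzMiIRERIjNFeKvf/adDNFVDIRESI0REREQzIhEREiNFZ4rP/rdEM0VDIRESI0VmZlVDMiERESI0Vom//shUM0VDIRESI0V3d3ZUMyIRESIzRXiv/slkM0VDIRERI0VomYdlQyIhERIjRWef/9pkMzRDIhERIjRXiqh2VDIhEREiNFaP/+t0MzRDIhEREjRWeaqHZEMiEREiNFZ//+yFQzREMhEREiNFeKuYZUMyIRESI0Vv/+2mQzNEMhERESM0Z5qpdlQyIRESIzRf//64UzM0MiERERI0Vom6h2RDIhERIjRf//7JZDMzQyERERIjRXirmGVDIhERIjNP///bhUMzMyIREREjNGeaqXZUMiEREiNP///tp1MzMzIRERESNFaJuodUMyIREiM////+yWQzMzIhERESI0V4qpdlQyIRESI////+25ZDMzMhEQERIjRnmqh2VDIhESI////+7bhkMzMiEQAREjRWeamGVDMiERIv///+7tuGQzMyERABESNFaKqXZUMiIRIv///u7u25ZDMzIRAAESI0V4qodUMyIhIv//7u7u7bl1MzIREAARIzVnmpdlQyIiIv//7u7u7tuXVDMhEAABEjRWiah2VDIiIu7+7u7u7uy5dUMiEQAAESNFeKmGVDMiIr3u7u7u7u7Kh1QyEQAAESI0Z5qXZUMyIom+7u7u7u7bmGVDIRAAARI0VnmYdUQyIlec7u7u7u7sqXZDIhEAABEjRWiZdlQzIkWL7u7u7u7uyodUMhEAAAESNFeJh2VDMkV77u7u7u7u25hlQyEQAAESI0Z4mGVEM0aM7u7u7u7u7Kl2QyIRAAARI0VnmHZUM1et7u7u7u7u7sqHVDIRAAABEjRWeYdVQ2i+7u7u7u7u7tuYZUMhEAAAESNFaIdlRHre7u7u7u7u7u25dlMiEQAAESI0Voh2VIzu7u7u7u7u7u7Kh1QyIRAAARIjRWiGVa3u7u7u7u7u7u7bqHVDIREAABEjNFZ3Zc7u7u7u7u7u7u7tuYZUMhEAABESM0Vndu7u7u7u7u7u7u7uy5dlQyERAAERIzRWdu7u7u7u7u7u7u7u7Kl2UzIREAAREiNEVu7u7u7u7u7u7u7u7cqHZDMhERARESI0Re7u7u7u7u7u7u7u7tuodUMyERERERIjNO7u7u7u7u7u7u7u7u25h1QzIhEREREiM+7u7u7u7u7u7u7u7u7bmHVEMiEREREiI+7u7u7u7u7u7u7u7u7tuYdlQzIhERESIu7u7u7u7u7u7u7u7u7u25h2VDMiIiEiIu7u7u7u7u7u7u7u7u7u7bqHZUQzIiIiIu7u7u7u7u7u7u7u7u7u7tuph2VEMzIiIu7u7u7u7u7u7u7u7u7u7u3KmHZlREMzM+7u7u7u7u7u7u7u7u7u7v7suph2ZVREMw=="/>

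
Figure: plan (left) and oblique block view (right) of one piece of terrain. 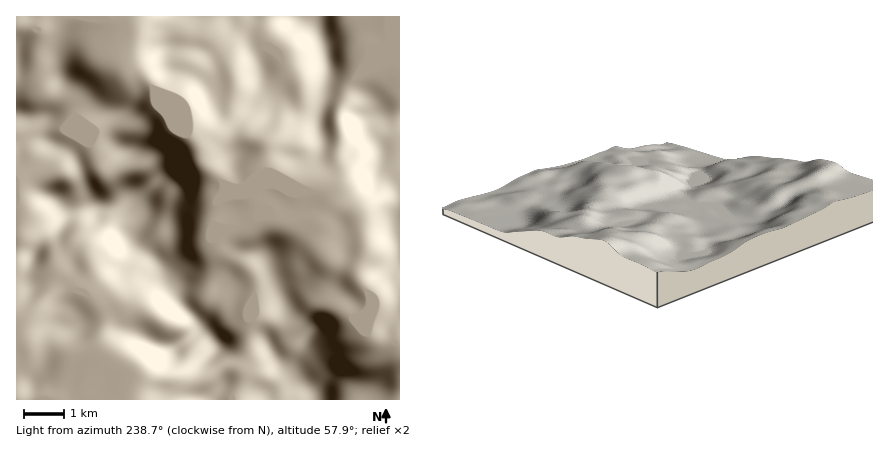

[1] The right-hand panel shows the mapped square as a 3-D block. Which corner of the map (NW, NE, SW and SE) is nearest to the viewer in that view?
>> SE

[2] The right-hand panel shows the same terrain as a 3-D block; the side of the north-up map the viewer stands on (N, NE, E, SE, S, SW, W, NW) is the SE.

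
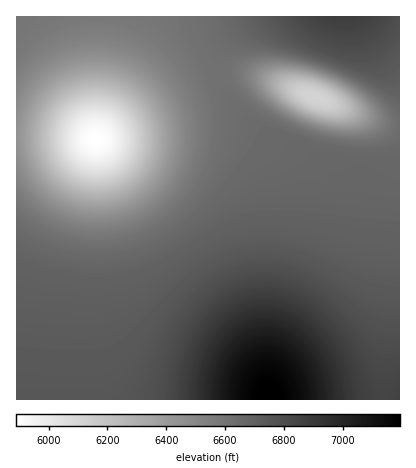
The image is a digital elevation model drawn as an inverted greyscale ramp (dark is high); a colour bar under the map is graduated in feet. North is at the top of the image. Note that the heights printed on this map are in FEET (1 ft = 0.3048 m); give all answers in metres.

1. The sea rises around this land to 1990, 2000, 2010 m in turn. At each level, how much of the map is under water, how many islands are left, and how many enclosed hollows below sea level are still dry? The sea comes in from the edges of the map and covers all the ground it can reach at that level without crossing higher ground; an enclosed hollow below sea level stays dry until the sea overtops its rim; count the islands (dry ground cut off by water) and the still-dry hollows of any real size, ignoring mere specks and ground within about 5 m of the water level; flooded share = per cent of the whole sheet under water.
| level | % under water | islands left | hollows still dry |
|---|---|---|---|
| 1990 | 18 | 0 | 1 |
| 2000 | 21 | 0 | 1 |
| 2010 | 25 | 0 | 1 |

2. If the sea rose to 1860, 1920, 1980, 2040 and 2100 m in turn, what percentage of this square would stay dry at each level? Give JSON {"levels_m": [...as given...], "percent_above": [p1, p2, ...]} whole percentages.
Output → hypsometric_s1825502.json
{"levels_m": [1860, 1920, 1980, 2040, 2100], "percent_above": [97, 91, 81, 45, 9]}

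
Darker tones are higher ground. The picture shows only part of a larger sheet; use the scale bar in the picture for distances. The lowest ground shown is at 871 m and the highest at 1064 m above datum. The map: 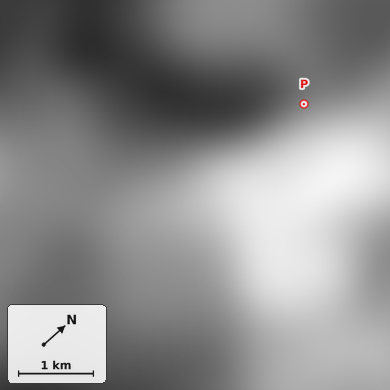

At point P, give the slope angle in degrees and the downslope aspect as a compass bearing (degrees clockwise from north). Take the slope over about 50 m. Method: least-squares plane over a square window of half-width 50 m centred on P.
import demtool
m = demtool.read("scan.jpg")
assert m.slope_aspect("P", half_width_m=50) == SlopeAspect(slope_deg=7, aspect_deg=97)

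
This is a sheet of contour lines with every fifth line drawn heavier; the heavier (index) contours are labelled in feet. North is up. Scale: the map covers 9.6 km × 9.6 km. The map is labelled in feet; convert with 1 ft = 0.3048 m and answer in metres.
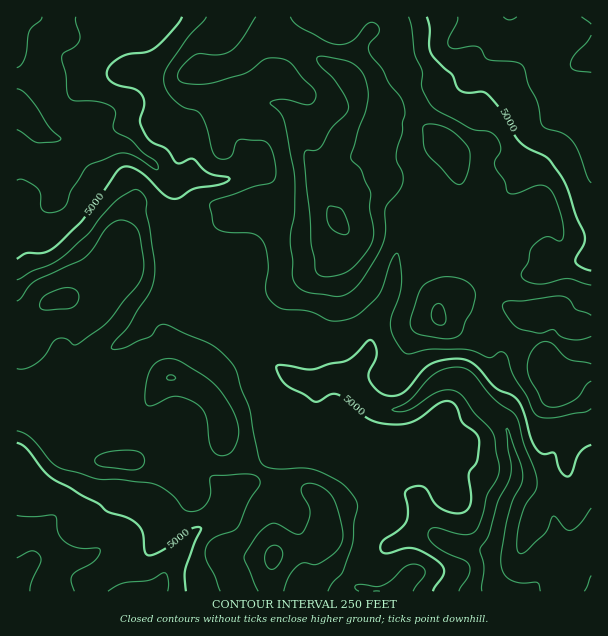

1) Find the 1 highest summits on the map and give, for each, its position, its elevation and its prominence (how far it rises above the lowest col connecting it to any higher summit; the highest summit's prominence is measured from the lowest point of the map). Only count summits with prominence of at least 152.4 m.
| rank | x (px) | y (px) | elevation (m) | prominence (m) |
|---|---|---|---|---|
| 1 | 338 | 222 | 1835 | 492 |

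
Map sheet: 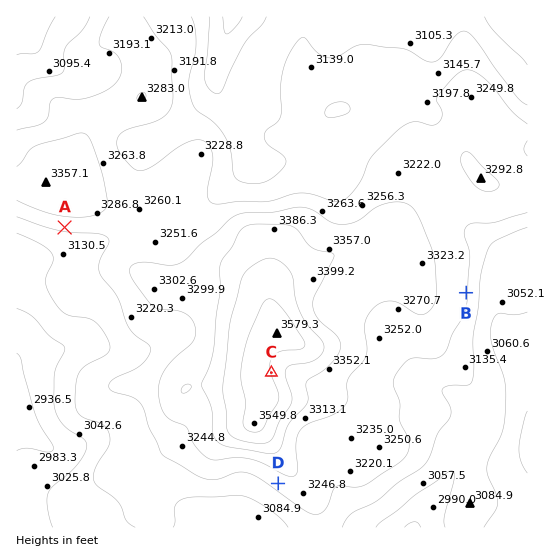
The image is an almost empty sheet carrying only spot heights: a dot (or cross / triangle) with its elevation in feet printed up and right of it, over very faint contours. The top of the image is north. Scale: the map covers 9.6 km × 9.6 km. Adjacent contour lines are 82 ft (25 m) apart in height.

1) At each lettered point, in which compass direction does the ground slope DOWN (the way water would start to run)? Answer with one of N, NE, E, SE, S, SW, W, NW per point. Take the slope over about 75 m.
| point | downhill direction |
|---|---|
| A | S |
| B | E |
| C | E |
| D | SW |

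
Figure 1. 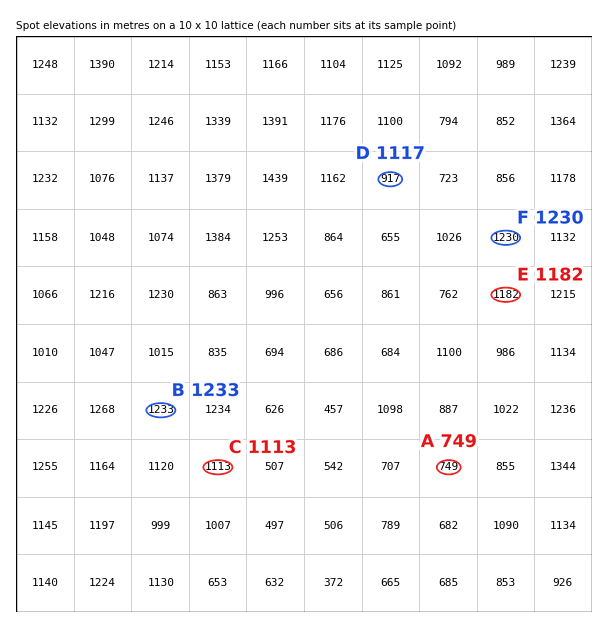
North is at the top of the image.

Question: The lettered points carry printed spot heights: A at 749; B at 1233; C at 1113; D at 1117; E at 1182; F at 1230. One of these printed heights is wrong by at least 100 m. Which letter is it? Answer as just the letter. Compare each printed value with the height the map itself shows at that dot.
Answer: D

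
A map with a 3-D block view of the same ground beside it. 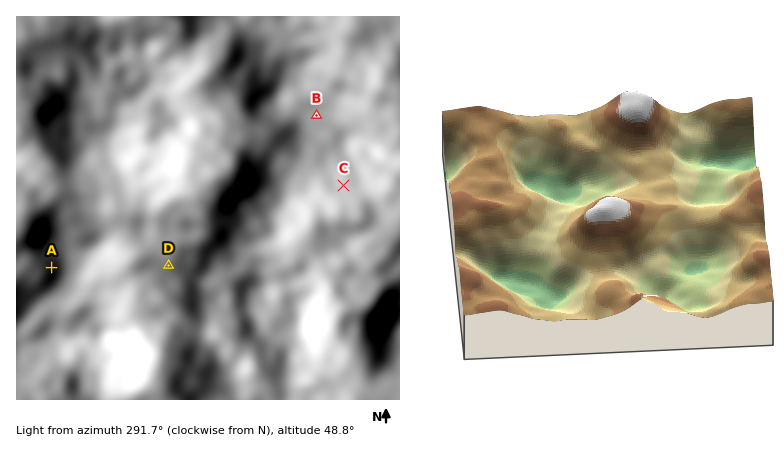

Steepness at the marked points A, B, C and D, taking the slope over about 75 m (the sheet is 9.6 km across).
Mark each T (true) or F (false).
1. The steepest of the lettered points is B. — F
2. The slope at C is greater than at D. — T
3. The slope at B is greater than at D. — F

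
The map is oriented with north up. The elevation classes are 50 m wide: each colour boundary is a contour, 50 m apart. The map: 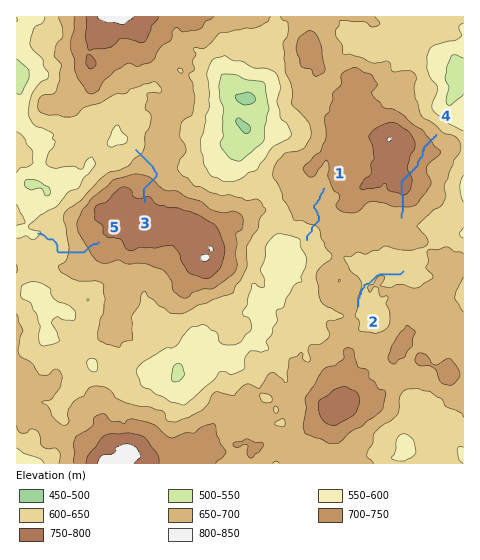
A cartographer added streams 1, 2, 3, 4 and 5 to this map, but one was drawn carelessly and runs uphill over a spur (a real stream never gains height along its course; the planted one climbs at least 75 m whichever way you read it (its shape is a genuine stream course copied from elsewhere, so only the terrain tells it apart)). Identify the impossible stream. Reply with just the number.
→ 4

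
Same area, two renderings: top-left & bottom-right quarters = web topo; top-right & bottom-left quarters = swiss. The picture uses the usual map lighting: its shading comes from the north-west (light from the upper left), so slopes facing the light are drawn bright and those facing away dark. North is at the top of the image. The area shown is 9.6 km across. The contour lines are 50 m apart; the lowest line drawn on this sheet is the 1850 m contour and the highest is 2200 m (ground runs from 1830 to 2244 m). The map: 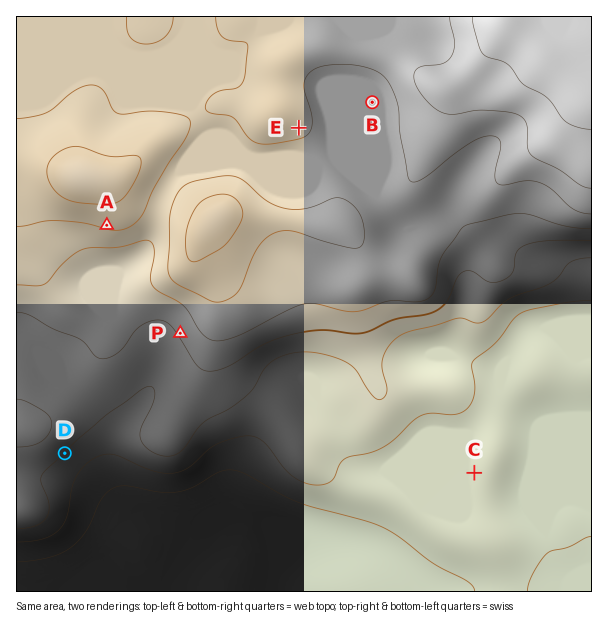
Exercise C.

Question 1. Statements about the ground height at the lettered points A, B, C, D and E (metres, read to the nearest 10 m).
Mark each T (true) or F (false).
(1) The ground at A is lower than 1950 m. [F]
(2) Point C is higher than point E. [F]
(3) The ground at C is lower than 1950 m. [T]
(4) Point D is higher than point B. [F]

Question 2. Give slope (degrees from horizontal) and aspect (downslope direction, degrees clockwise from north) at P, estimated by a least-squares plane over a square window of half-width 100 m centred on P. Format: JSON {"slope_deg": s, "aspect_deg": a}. {"slope_deg": 7, "aspect_deg": 239}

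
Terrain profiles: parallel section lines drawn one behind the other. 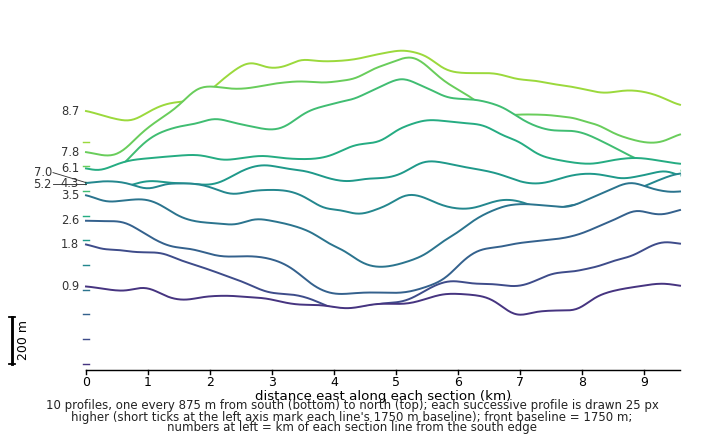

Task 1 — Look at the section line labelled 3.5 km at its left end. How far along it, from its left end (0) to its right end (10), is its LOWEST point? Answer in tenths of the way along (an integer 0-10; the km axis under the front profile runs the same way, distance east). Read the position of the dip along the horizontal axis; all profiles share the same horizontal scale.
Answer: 5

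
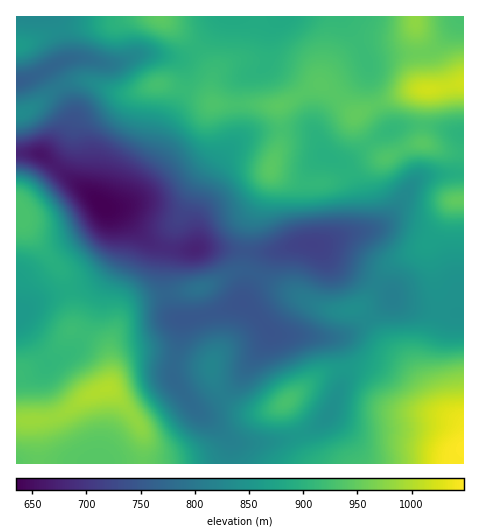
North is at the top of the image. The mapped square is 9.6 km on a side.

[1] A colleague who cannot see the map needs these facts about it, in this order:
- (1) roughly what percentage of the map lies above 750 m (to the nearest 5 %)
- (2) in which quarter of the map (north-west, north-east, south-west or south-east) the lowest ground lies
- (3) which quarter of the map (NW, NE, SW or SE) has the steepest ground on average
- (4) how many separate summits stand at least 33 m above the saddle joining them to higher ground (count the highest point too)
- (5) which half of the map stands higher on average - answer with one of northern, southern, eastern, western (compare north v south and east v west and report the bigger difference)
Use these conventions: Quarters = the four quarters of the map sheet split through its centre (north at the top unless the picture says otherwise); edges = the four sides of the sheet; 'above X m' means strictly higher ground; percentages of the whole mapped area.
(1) Roughly 85 % of the ground is higher than 750 m.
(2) The lowest ground is in the north-west quarter.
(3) Slopes are steepest in the north-west quarter.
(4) There are 8 summits with 33 m or more of prominence.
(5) Taken as a whole, the eastern half is higher than the western.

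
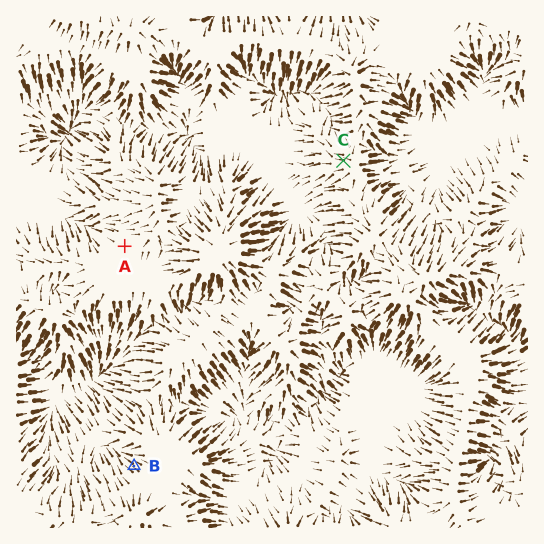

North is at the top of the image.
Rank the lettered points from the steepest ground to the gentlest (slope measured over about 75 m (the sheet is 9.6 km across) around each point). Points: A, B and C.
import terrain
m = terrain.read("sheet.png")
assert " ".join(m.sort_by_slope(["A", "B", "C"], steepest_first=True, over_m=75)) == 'B C A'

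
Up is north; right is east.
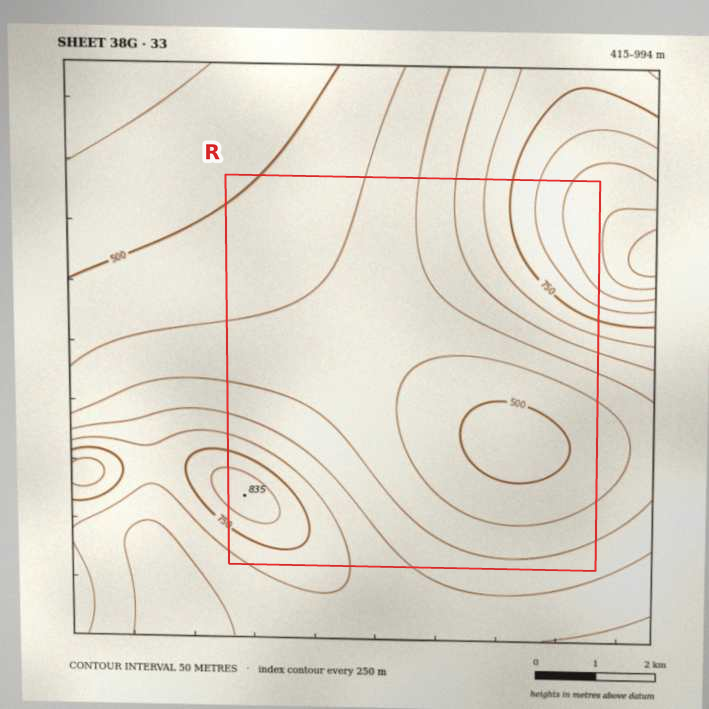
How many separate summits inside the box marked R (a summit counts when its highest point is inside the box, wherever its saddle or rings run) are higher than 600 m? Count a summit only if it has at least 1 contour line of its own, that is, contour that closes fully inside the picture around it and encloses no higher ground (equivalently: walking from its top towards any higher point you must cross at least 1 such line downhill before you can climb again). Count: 1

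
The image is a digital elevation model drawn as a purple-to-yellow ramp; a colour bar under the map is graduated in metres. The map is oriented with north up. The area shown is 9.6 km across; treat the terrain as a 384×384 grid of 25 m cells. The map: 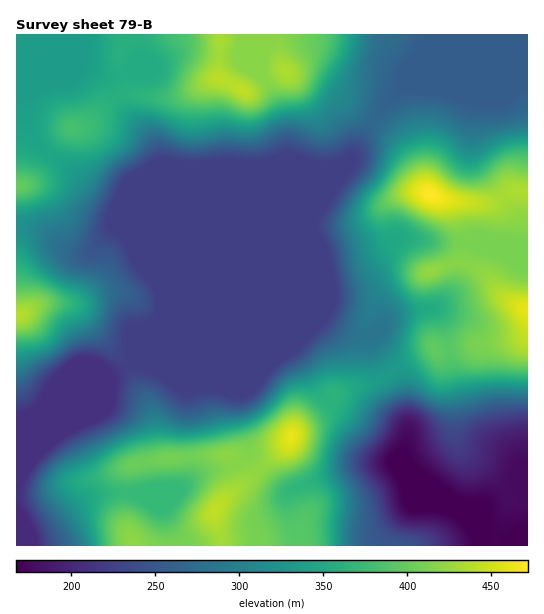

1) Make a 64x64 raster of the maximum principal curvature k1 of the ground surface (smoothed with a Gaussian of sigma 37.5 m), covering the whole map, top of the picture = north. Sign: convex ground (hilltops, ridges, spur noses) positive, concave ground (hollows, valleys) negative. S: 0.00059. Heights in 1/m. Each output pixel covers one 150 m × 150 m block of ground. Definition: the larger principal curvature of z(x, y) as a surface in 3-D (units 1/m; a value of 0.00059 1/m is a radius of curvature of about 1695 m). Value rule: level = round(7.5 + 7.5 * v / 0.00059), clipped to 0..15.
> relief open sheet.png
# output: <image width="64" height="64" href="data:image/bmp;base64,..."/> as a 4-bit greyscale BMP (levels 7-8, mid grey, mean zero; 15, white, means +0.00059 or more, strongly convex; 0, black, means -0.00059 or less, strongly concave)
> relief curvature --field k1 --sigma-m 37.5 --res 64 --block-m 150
<image width="64" height="64" href="data:image/bmp;base64,Qk12CAAAAAAAAHYAAAAoAAAAQAAAAEAAAAABAAQAAAAAAAAIAAATCwAAEwsAABAAAAAAAAAAAAAAABEREQAiIiIAMzMzAERERABVVVUAZmZmAHd3dwCIiIgAmZmZAKqqqgC7u7sAzMzMAN3d3QDu7u4A////AIdpqGVWnMuqvMuoZpyoiImIiKzbmHeKz//+y7qYiId3d2modniszLu6qqqIrKh4iYiIrNt3d5vNzN3Lqph4mHd3eph4mrzMy6iJu6q8l3eamIms2nZ4rLl3mrqZiHiYd3eJh4mrzMy6hmis3MuGeKqJmbzbd4mrlkV5mYiIeJmIaJqImqq7y6l3d5vN7Jd5qYiavNyZmaqFRniIiId3mYiru5mqmZqqmId3eJzuyYmoZ4ms3LuqqYZneIeIh2eZiKzdyqqIiZmId3d2ec3cqahleJvcu7qqmHeIeImYeJmIi9/+3KmImYd3d2V5q7zLuWVom9yaqqqpiHd3iqiJmHeJzv///tu7qId3d4mpmazcl3ir24d3eJiIiHeaqZmYd4irze7v///ty6qZiJmIic3amrzadmdmZ4iIiJupmYd3iImrqqzf////7uy6mZmHnO3LzLhlZ2VXiImIq6mYd3d4iJqpiKzf////////25eKzuzLl1Vndmd4mZm7qYh3d4iIiZmImqzd3e//////26q+/rqYdniId3iJmsuYeHd3eIiIiImYiaqauqq7ze//7c3/yqqYiZmYh4mryod3d3eIh4iIiHd4mqu4ZWd5rf//7v/czLqqqph2aKzKh2d3d3iIh4iHdmeavLhUV5qpnO/u/9zNy6qYZTNHvLqHd4d3iIiIh3d2aJrNt1RYu5ZGjO/+urvLqZhjEUjMuYd3eHe6iIiIh3dYq923Znm6dDNI3/6pmru6qXU0WtypiHZ4h8uYiIiId3m93Jdleal2VFav/rqqu7zMuZmr3KiIdmeI25d3iIiHi93Kl3eIiId3Zp79zMzM3v/+3dzcmIiHZ4jrhnd4iHd83KmId4iIiHd4rezMzMzd7/7cu9yqqpmYmfuGd3eHd3y5iIh4iIiIh4isuqq6qqu97cqa27zMzMu67JeId3d3vIiId4iHiHh3eJqYirqIiIrMuovrvMzd3MvMuqhlZnzrh3eIiIiIiIh4iHZ6uYiHaKu7ruqqu7u8y6q8uoZpztmHd4iIiIiIiIeHdnq6mZdnirvP2Zmqqqu7ms3cuqzdp3eIiIiIiIiIiId3iaqZmHZoq9+6qqqpmqu83bu6rMqGd4eHiIiIiIiIiHiIiaupdmeL7bqqmYiIq+7KiImsuWVniIiIiIiIiIiIiId4rMuHZovcqYmYd3is/suYms24dmmoh3iIiIiIiIiId3eL3Kdle9p3iZh3eKzv/t3v/rmIm8mHeIiIiIiIiIiHd2nNuGV7yVV5iIibzb3////+yqrNyYiHiIiIiIiIiIh3aLy5dozJZniIms7tec7//u3Lu8yoiId3iIiIiIiIiHdovKmIndp3iHec3bmKzKmazLqrupiIiIh4iIiIiIiIh2i7mJq+65iHiby5d6vKhVebqZqYiHiIiIeIiIiIiIiHebuHm9//65mru5d3zKh2VniZqneHeIiIeHiIiIiIiIiKyoeb3///27uph3fcl3d2Zoq5d3d4iIiIh4iIiIiIeIq6mJvNzf/bqYiId+uGeJhmi7h3iIiIiIiIiIiIiId3eqqpqqqYm7mHeIiH64ZoqYiauYiIeIiIiIh3iIiIh3Z6qJqpiHZ5uod4iIjah2iqmZmYiIeIiIiIiHiIiIiIiIqYm6dndnq6h3eIiMqHaKuohniIiIiIiIiIh3eIiIi7u6mslVd3i7l3eIiIuXd5qqh2eIiHeIiIiIiIiHiIiLzN3MyFV4m8qHeImYipd5mZqXd4iIiIiIiIiIiHiIiImr3v/qdoq8uYiaqod7mJqYiqh4iIh3iIiIiIiIh4iIiImt///bze7u//7KiHzLu5iKuYiIiHeIiIiIiIiIeHeHeJvf/////////8upn//suprKh3eIiIiIiIiIiIiIiId4mavv/////+3dy7zf/9y6mst1Z3h3iIiIiIiIiIh4iIiIdpzdze64d5vLvMq7uqmK3YRXiHeIiIiIiIiIiId3eIdUe8u97IZVebzJiZmZmInNp2iId3iIiHd4iIiHiIiIdkR7y73slmZ4vcl5iImYibzKmphmeJmHd3iYiHd4mZhkRpvLvNynZmic3KmIiZmZq8zMqGaKqYh2eZqXZniaqWVXrMurvLh2Z5q8yIiaurqqvMypd4q6mHZ5u5dmeKy4doq8upqruXZompqoeJvMy6qqqph3i7upiIrLhlZ5vLmIq8upmaqpd3iZiah4mszLqqqZh3esuqmZm8t1Vorcqpq7qYiZmph3iId4qIiKu7qqqpmYirqZmIic64ZnnMmJmqmIiJmZmHd4dmioiJq5mqqqq7zdypmYiK3tyoi9uHmqmHiJmYmYd3h2aKd4mph4qqq87//dy6maz//tus24iaqYeImYiIiHeHd4p3iJh2eamazNzM3ty73//t3d7aiJqZiId4iIiIiId4iXeIiHZ4mImYh4m93d7//MzM7sqHiYiIh3d4iIiIiIeIiHiHd3iImId2Z4rN3dyZirzd24eJh3iHd4iIiIiId3iHeIh3d4moh3dniZrMp3h5vcvdqImHeId3iIiIiIeIiIiIiId3ial3d2eIecyWd4nMqr3KmYd3mHd4iIiIeIiIh3iIiHeJqXd3eIdozZd3iLuIm8uZiIiJiIeIiIeIiIiIeIiId4mpiImJl3jNqIeIqoeKu6qZiIqYiIiIiIiIiIiIiIh3iamZmrqpiM2oh3iZh3mrqqmYiamIiId4iIiI"/>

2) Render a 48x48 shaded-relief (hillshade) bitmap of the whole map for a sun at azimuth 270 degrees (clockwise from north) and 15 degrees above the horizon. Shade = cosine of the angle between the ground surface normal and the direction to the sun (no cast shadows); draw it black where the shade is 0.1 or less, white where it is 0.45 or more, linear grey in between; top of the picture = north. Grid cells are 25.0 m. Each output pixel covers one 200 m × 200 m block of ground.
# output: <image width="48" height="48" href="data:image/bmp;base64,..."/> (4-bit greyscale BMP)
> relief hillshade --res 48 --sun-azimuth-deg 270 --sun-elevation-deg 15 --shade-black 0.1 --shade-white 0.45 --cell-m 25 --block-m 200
<image width="48" height="48" href="data:image/bmp;base64,Qk32BAAAAAAAAHYAAAAoAAAAMAAAADAAAAABAAQAAAAAAIAEAAATCwAAEwsAABAAAAAAAAAAAAAAABEREQAiIiIAMzMzAERERABVVVUAZmZmAHd3dwCIiIgAmZmZAKqqqgC7u7sAzMzMAN3d3QDu7u4A////AHm7vN7ahmZ3iIZWZlZmMAFGZmVERFZ3d3nLvN3KdVaJmXZWZlZ1MAFFRFZVRWd3d5vLu8y5dVaaqXVWZVZ2MAEzI1ZmZnd3d7zLuquoZWeKuoVFVVd2QQEiEkZ3d3eId83bqZmYd3d5u5dVREZ3UgAREld3d3d3d83sqYiIdnd4q6hmQ0VmQgASI2d3iHZ3d63tuZmYdmZ3iZh3ZERUMQASNWd4mHZmZ3rduqq5h3d3eIh3d2UyEAASRniJmGVVZ3esuqu7mId3eId3iYYwAAASRnial1VVZnd5u6u7qYd3iIh3mqcwAAERJHmqhlVWZnd3iaqrqodmiZmZq6gwABERE2m6hlVWZnd3d4mruoZVeZiazLlBEiIQAlm6hlVmZmd3d3eLuoVFeId63tlSNUIQAmq6hlVWZlVnd3eKunRFeHZp3+tkZlMiI2q5dVVWd0RWd3d6uWRWd3d3rvyHh2VERGmoZVVmdzI1d3d5l2Znd3d3i9yZmGZmZnmoZmZndzIjV3eIh3d3d3d3eLuqmHZ3h4q4d3d3d0MhJXiHd3d3d3d3d3mrqHd4mauoeId4iGUxE2dlZ3d3d3d3d3ebqYd4m8yneIeIiGUhE0REZ3d3d3d3d3d5qph3m9yXeIiJmVQhJDIjV3d3d3d3d3d3mqmHi9yXiYiZmVQiNDETVmZ3d3d3d3d3eruXesuYmZmaqWVDMyAUVVZ3d3d3d3d3ebyoirqImqqqmHZTMyEkVEZ3d3d3d3d3eLypm7l3iaqYd2ZDNENFRFZ3d3d3d3d3eLyprMp2eJmHZlQyNVVVRWd3d3d3d3d3ecypvNuGZ4h2ZkMjRWZkRnd3d3d3d3d3etypq8qHd3dmdzM0VVZlV3d3d3d3d3d3ety6mZmZh3d3d0NFVEVlZ3d3d3d3d3d3i9y6iImamHd3d1RWZDNWd3d3d3d3d3d3nMy5h4mql3d3d1VWVDJXd3d3d3d3d3d3nN3Kd5qpdmd3d1VVRDJGd3d3d3d3d3d3i97rmaqXZmZmZlRERDIld3d3d3d3d3d3ed/+y7qGVWZmd1QzNDITZ3d3d3d3d3d3eK3/7bp1RGeId1VERUICV3d3d3d3d3d3d4vf/sljJGmpdmVVVlMRNWd3d3d3d3d3d3nP/sljI3q5dmZnd2QyIkZ4dmd3Zmd4dmi+7blkI2q6h2eIh2VDIjaIdlZ3ZVeIdVesy6h1NGmqiHeah2VDIkipdVZ3VEeJdUaKqph1RGiIiHial2VDNGmpdmeHQ0aIZVVomYh2VWd3iHiZh3ZVVomYdmiXQjVlVVVWeId2Vmd3iHeId4dmd4iYh3iXQ0VTNFVFZ3d2Znd3iHd3eIh3d4iqmHiGRGZBE1REVnd3d3d3d3d3d4iHd3mrqYdlV4dBAjRFVnd3d3d3d3d3d4iHd3iruoZWeIZCESNFVmd3d3d3d3d3d3iHd3iaqoZneIZUMhI1ZWd3d3d3d3d3d3iXd4iZqpZnd3ZVQxEkZlZ3d3d3d3d3d3iYd4iImpZWd2ZmUxEkZlZ3d3d3dw=="/>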